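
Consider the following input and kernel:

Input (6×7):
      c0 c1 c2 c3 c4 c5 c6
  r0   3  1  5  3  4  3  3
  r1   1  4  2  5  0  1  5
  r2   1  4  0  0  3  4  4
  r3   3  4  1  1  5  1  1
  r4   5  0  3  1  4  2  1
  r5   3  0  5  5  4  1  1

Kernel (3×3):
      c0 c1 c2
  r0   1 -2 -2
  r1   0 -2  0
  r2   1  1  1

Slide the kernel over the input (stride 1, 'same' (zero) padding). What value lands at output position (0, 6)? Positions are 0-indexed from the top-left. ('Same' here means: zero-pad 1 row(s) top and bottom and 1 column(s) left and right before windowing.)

0

The receptive field on the zero-padded input at this output position is [0 0 0 / 3 3 0 / 1 5 0]. Elementwise product with the kernel and sum: 0·1 + 0·-2 + 0·-2 + 3·-2 + 1·1 + 5·1 + 0·1.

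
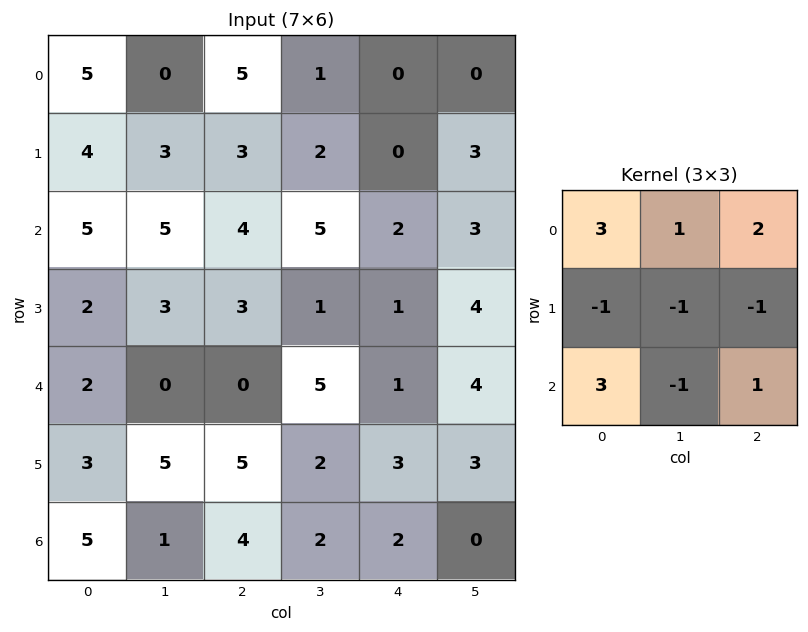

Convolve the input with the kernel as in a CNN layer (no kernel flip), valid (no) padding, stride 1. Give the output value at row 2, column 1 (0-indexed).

27

The receptive field on the input at this output position is [5 4 5 / 3 3 1 / 0 0 5]. Elementwise product with the kernel and sum: 5·3 + 4·1 + 5·2 + 3·-1 + 3·-1 + 1·-1 + 0·3 + 0·-1 + 5·1.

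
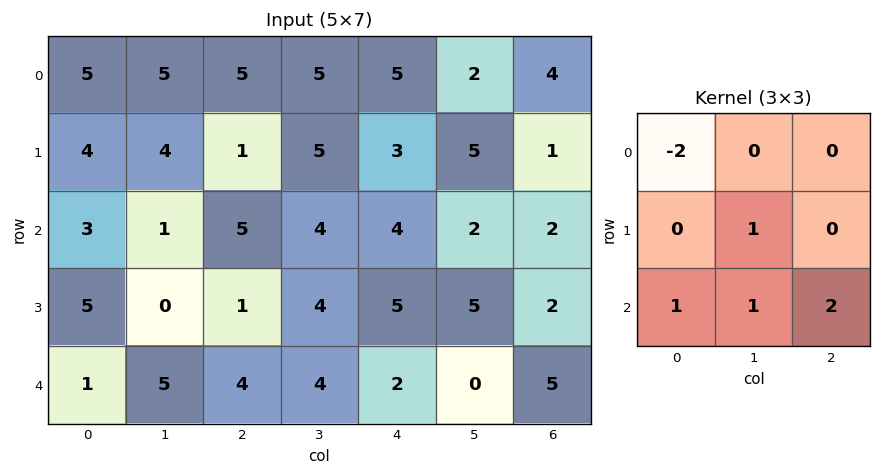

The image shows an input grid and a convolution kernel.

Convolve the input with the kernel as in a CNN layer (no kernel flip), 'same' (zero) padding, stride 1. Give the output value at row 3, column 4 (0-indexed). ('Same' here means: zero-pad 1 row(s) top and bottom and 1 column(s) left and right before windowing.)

3

The receptive field on the zero-padded input at this output position is [4 4 2 / 4 5 5 / 4 2 0]. Elementwise product with the kernel and sum: 4·-2 + 5·1 + 4·1 + 2·1 + 0·2.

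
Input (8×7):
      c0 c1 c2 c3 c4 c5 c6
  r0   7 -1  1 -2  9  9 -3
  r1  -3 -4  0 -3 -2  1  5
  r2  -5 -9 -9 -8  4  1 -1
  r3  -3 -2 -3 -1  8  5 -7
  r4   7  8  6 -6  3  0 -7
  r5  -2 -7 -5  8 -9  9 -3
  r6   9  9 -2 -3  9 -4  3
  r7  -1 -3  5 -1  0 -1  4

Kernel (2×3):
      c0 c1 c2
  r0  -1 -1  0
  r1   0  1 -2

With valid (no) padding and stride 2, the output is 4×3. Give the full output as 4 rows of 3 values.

-10 2 -27
18 0 14
-12 26 12
-31 4 -14

Output[0,0]: The receptive field on the input at this output position is [7 -1 1 / -3 -4 0]. Elementwise product with the kernel and sum: 7·-1 + -1·-1 + -4·1 + 0·-2.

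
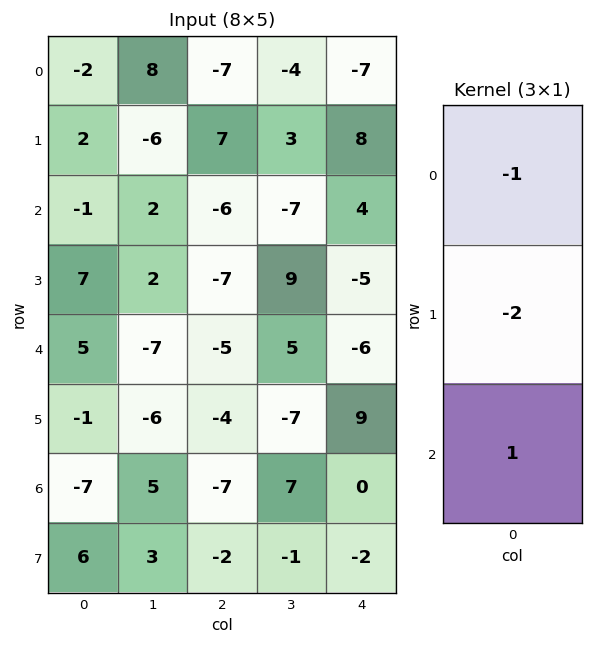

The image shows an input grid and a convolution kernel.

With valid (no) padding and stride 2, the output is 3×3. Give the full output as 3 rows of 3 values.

Output[0,0]: The receptive field on the input at this output position is [-2 / 2 / -1]. Elementwise product with the kernel and sum: -2·-1 + 2·-2 + -1·1.
Output[0,1]: The receptive field on the input at this output position is [-7 / 7 / -6]. Elementwise product with the kernel and sum: -7·-1 + 7·-2 + -6·1.

-3 -13 -5
-8 15 0
-10 6 -12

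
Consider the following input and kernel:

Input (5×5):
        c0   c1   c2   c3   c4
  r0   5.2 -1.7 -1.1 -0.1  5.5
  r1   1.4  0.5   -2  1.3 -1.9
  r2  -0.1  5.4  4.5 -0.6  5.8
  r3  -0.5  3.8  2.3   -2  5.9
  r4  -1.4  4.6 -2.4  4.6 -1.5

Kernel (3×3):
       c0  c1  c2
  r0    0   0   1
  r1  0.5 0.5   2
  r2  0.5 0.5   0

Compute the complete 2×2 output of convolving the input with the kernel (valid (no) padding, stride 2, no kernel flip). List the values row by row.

Output[0,0]: The receptive field on the input at this output position is [5.2 -1.7 -1.1 / 1.4 0.5 -2 / -0.1 5.4 4.5]. Elementwise product with the kernel and sum: -1.1·1 + 1.4·0.5 + 0.5·0.5 + -2·2 + -0.1·0.5 + 5.4·0.5.
Output[0,1]: The receptive field on the input at this output position is [-1.1 -0.1 5.5 / -2 1.3 -1.9 / 4.5 -0.6 5.8]. Elementwise product with the kernel and sum: 5.5·1 + -2·0.5 + 1.3·0.5 + -1.9·2 + 4.5·0.5 + -0.6·0.5.

-1.5 3.3
12.35 18.85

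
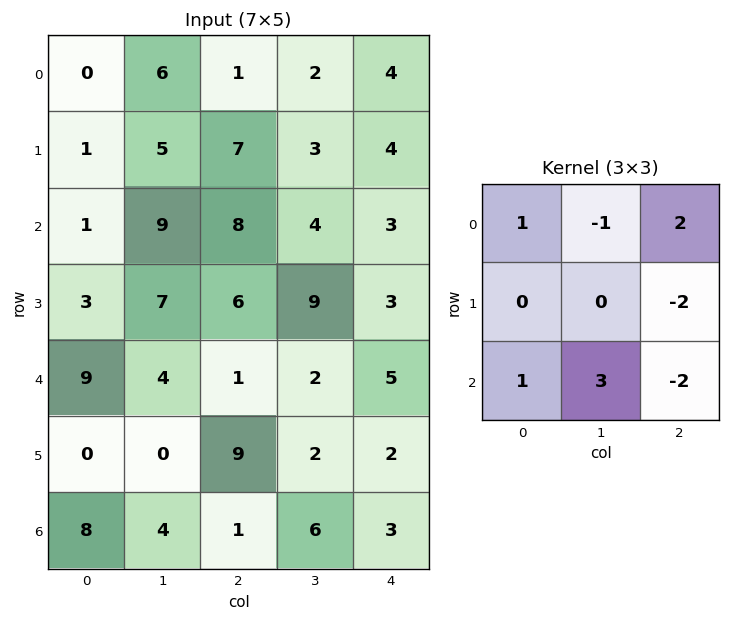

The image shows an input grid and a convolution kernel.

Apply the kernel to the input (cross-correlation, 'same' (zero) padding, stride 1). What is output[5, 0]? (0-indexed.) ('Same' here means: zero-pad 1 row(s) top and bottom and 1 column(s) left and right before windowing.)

15

The receptive field on the zero-padded input at this output position is [0 9 4 / 0 0 0 / 0 8 4]. Elementwise product with the kernel and sum: 0·1 + 9·-1 + 4·2 + 0·-2 + 0·1 + 8·3 + 4·-2.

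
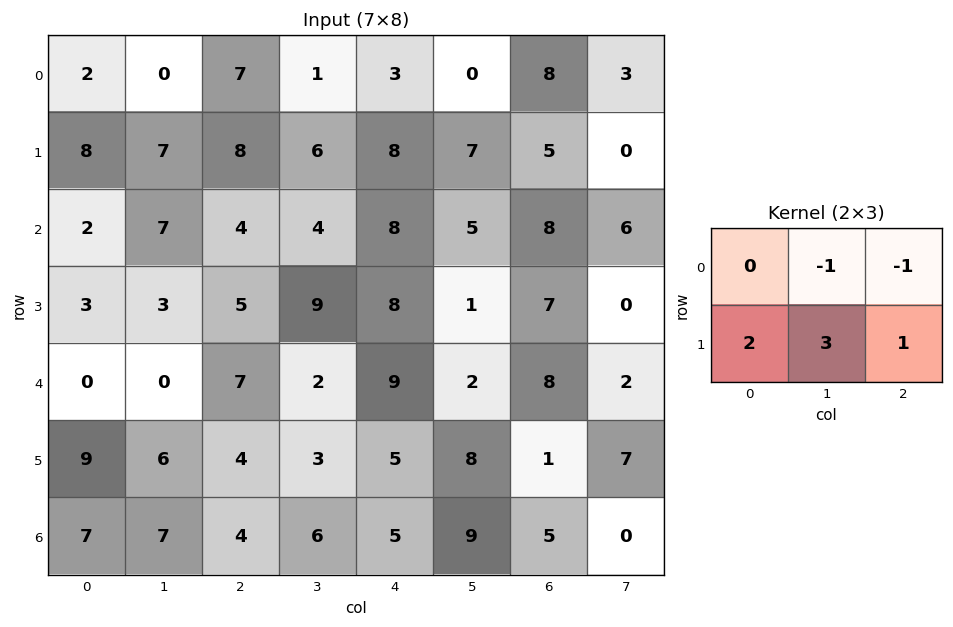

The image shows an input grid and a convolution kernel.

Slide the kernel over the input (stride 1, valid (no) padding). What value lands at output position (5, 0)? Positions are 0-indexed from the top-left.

29

The receptive field on the input at this output position is [9 6 4 / 7 7 4]. Elementwise product with the kernel and sum: 6·-1 + 4·-1 + 7·2 + 7·3 + 4·1.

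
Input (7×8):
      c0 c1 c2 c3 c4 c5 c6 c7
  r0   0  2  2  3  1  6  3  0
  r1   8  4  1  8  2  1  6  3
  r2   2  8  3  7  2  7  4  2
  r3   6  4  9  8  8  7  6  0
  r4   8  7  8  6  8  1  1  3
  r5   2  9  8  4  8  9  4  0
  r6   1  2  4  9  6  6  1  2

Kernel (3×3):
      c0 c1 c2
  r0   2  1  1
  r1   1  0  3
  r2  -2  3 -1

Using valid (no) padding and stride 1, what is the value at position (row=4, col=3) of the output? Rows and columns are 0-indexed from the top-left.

The receptive field on the input at this output position is [6 8 1 / 4 8 9 / 9 6 6]. Elementwise product with the kernel and sum: 6·2 + 8·1 + 1·1 + 4·1 + 9·3 + 9·-2 + 6·3 + 6·-1.

46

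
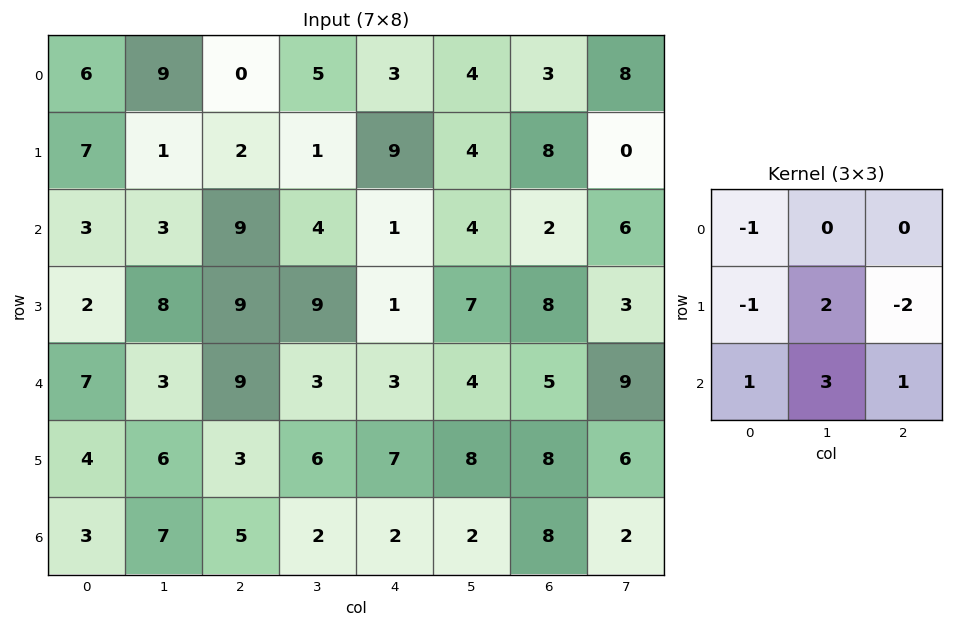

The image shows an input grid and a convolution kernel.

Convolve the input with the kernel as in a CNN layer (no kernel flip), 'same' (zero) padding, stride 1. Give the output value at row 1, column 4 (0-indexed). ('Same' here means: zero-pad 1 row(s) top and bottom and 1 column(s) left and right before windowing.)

The receptive field on the zero-padded input at this output position is [5 3 4 / 1 9 4 / 4 1 4]. Elementwise product with the kernel and sum: 5·-1 + 1·-1 + 9·2 + 4·-2 + 4·1 + 1·3 + 4·1.

15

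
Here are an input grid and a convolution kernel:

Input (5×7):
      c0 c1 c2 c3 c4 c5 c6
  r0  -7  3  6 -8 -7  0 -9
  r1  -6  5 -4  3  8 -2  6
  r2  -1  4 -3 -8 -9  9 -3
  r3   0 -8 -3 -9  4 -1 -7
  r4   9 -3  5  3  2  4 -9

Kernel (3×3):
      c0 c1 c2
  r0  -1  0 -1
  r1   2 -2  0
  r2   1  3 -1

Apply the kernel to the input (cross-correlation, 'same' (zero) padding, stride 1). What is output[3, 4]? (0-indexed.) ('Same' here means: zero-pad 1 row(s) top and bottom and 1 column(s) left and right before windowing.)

The receptive field on the zero-padded input at this output position is [-8 -9 9 / -9 4 -1 / 3 2 4]. Elementwise product with the kernel and sum: -8·-1 + 9·-1 + -9·2 + 4·-2 + 3·1 + 2·3 + 4·-1.

-22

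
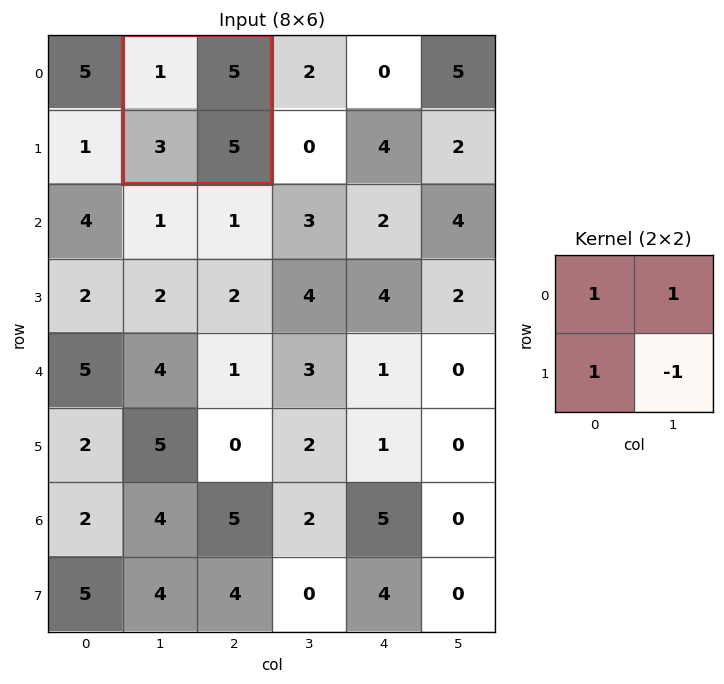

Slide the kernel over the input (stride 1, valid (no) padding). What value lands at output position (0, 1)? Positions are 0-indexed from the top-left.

4

The receptive field on the input at this output position is [1 5 / 3 5]. Elementwise product with the kernel and sum: 1·1 + 5·1 + 3·1 + 5·-1.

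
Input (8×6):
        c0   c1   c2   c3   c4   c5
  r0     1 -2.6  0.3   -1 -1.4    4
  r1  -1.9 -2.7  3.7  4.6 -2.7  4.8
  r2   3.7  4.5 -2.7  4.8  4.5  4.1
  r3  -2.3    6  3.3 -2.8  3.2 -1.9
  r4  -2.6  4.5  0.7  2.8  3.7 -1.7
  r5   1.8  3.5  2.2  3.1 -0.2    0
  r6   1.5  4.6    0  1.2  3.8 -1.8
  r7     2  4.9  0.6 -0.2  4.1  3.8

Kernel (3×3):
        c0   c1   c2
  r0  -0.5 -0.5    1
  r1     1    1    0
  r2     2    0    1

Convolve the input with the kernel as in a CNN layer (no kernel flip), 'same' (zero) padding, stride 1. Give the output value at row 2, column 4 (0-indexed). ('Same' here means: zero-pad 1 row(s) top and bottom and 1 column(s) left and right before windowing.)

5.65

The receptive field on the zero-padded input at this output position is [4.6 -2.7 4.8 / 4.8 4.5 4.1 / -2.8 3.2 -1.9]. Elementwise product with the kernel and sum: 4.6·-0.5 + -2.7·-0.5 + 4.8·1 + 4.8·1 + 4.5·1 + -2.8·2 + -1.9·1.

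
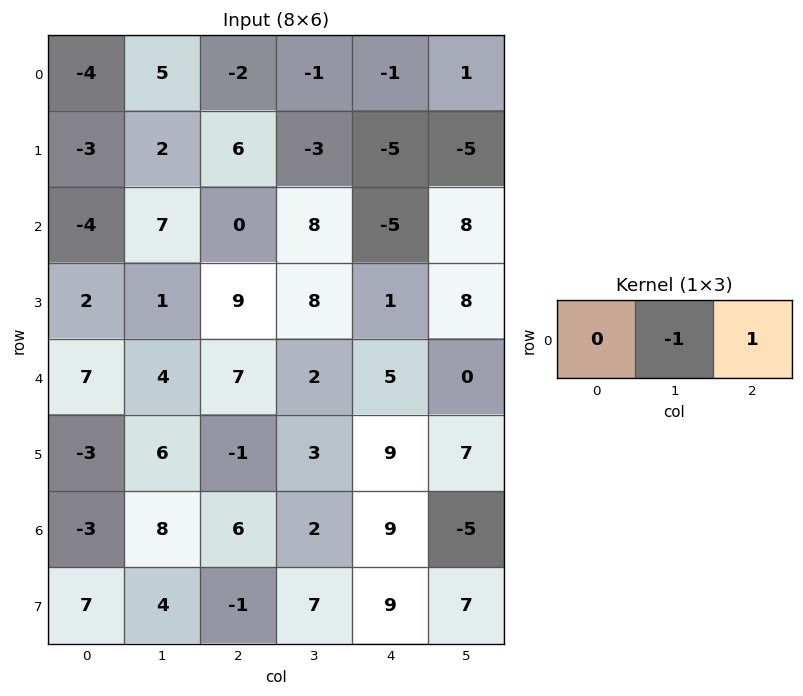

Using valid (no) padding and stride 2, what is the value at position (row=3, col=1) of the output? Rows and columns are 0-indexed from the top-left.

7

The receptive field on the input at this output position is [6 2 9]. Elementwise product with the kernel and sum: 2·-1 + 9·1.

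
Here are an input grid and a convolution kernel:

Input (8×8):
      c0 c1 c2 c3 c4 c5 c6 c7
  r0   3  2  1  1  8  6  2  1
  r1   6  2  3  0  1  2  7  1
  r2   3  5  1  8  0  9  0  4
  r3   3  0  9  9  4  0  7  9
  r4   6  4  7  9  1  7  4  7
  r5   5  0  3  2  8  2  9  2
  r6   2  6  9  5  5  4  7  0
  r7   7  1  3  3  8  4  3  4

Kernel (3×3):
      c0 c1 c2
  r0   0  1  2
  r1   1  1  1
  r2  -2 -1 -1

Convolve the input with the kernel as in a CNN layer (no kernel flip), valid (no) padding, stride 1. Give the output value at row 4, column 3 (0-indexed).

The receptive field on the input at this output position is [9 1 7 / 2 8 2 / 5 5 4]. Elementwise product with the kernel and sum: 1·1 + 7·2 + 2·1 + 8·1 + 2·1 + 5·-2 + 5·-1 + 4·-1.

8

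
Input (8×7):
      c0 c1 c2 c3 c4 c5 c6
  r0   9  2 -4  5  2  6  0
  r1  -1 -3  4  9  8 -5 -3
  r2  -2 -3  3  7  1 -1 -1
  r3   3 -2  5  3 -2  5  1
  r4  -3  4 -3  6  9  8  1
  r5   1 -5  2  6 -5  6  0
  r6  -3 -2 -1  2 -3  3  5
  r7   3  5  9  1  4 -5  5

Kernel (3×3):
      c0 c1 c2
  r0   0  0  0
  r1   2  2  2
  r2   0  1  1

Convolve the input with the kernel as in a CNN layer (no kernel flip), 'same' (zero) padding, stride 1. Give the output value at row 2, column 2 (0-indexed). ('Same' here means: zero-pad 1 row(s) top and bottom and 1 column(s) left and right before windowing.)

The receptive field on the zero-padded input at this output position is [-3 4 9 / -3 3 7 / -2 5 3]. Elementwise product with the kernel and sum: -3·2 + 3·2 + 7·2 + 5·1 + 3·1.

22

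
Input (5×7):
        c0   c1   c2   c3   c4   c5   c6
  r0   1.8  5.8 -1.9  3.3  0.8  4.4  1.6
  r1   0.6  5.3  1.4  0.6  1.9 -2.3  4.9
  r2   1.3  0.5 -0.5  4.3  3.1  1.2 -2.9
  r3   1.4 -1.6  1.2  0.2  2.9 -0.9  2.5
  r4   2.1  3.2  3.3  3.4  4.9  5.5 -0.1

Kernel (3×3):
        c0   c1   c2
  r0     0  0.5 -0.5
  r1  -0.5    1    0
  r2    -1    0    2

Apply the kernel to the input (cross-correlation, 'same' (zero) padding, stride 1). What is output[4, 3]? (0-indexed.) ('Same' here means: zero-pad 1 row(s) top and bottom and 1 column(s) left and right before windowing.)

The receptive field on the zero-padded input at this output position is [1.2 0.2 2.9 / 3.3 3.4 4.9 / 0 0 0]. Elementwise product with the kernel and sum: 0.2·0.5 + 2.9·-0.5 + 3.3·-0.5 + 3.4·1 + 0·-1 + 0·2.

0.4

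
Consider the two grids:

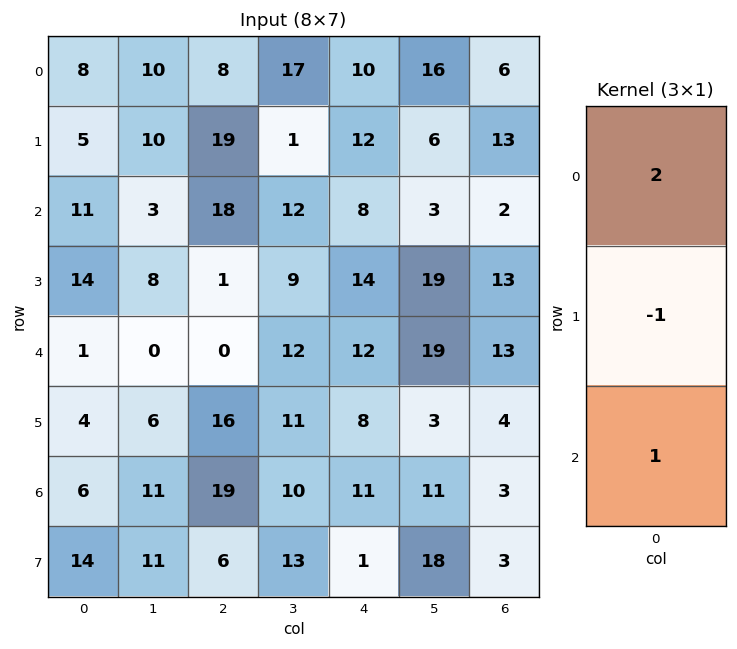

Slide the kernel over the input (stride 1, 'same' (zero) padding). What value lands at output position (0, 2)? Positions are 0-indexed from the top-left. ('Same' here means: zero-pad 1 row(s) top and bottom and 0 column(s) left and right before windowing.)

The receptive field on the zero-padded input at this output position is [0 / 8 / 19]. Elementwise product with the kernel and sum: 0·2 + 8·-1 + 19·1.

11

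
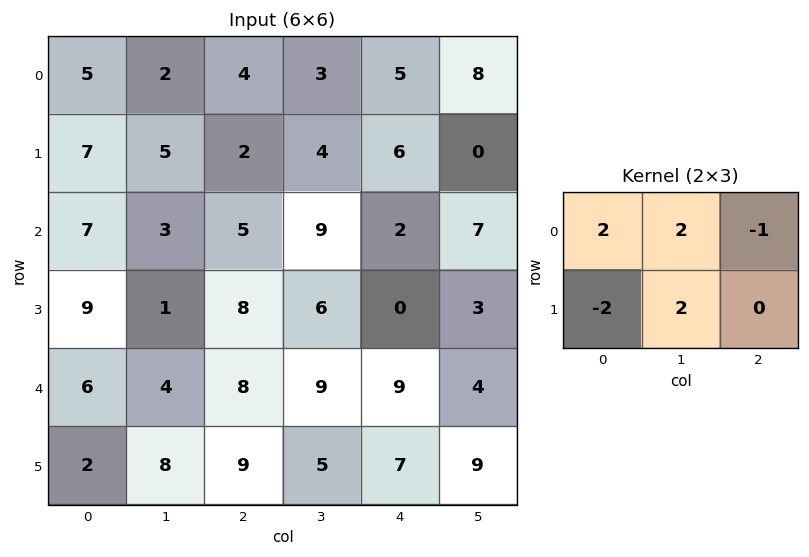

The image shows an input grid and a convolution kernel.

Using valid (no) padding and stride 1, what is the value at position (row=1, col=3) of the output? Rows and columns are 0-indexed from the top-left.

The receptive field on the input at this output position is [4 6 0 / 9 2 7]. Elementwise product with the kernel and sum: 4·2 + 6·2 + 0·-1 + 9·-2 + 2·2.

6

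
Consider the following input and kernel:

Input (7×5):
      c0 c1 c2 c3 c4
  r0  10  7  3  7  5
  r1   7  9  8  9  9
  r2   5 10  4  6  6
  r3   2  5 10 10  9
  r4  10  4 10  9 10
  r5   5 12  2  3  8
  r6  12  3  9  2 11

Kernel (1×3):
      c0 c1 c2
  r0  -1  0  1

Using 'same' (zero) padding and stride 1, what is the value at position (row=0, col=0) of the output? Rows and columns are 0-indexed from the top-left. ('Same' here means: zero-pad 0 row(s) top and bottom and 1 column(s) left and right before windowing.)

The receptive field on the zero-padded input at this output position is [0 10 7]. Elementwise product with the kernel and sum: 0·-1 + 7·1.

7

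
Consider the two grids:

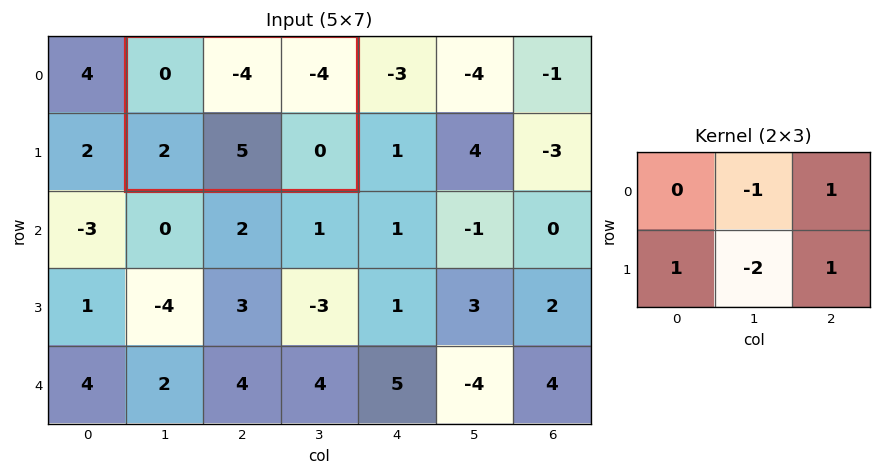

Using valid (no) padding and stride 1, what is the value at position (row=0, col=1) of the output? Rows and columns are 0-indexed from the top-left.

The receptive field on the input at this output position is [0 -4 -4 / 2 5 0]. Elementwise product with the kernel and sum: -4·-1 + -4·1 + 2·1 + 5·-2 + 0·1.

-8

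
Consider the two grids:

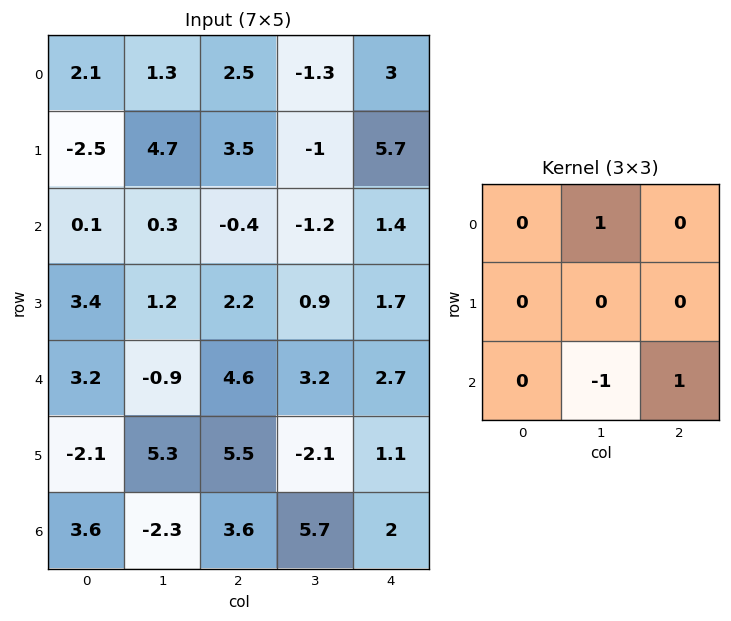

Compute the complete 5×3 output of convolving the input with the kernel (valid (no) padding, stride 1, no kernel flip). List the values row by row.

Output[0,0]: The receptive field on the input at this output position is [2.1 1.3 2.5 / -2.5 4.7 3.5 / 0.1 0.3 -0.4]. Elementwise product with the kernel and sum: 1.3·1 + 0.3·-1 + -0.4·1.
Output[0,1]: The receptive field on the input at this output position is [1.3 2.5 -1.3 / 4.7 3.5 -1 / 0.3 -0.4 -1.2]. Elementwise product with the kernel and sum: 2.5·1 + -0.4·-1 + -1.2·1.

0.6 1.7 1.3
5.7 2.2 -0.2
5.8 -1.8 -1.7
1.4 -5.4 4.1
5 6.7 -0.5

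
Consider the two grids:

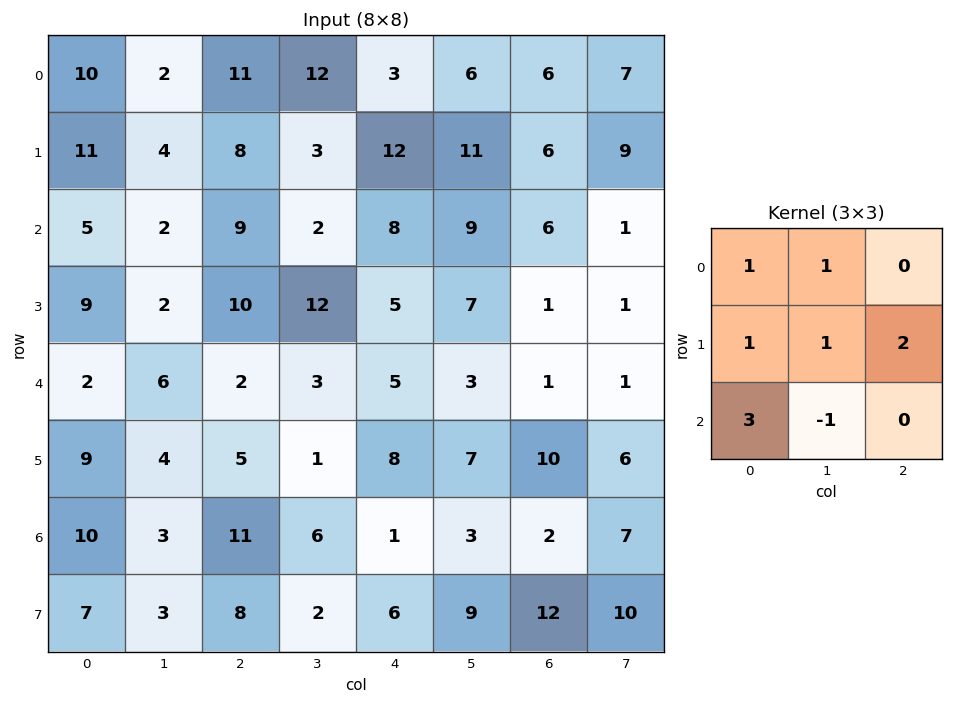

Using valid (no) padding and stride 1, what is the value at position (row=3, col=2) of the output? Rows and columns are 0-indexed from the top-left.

The receptive field on the input at this output position is [10 12 5 / 2 3 5 / 5 1 8]. Elementwise product with the kernel and sum: 10·1 + 12·1 + 2·1 + 3·1 + 5·2 + 5·3 + 1·-1.

51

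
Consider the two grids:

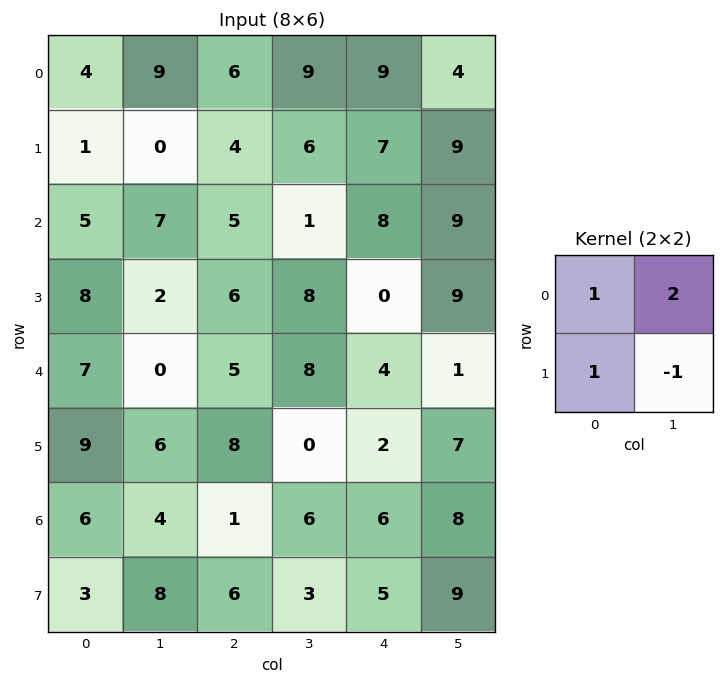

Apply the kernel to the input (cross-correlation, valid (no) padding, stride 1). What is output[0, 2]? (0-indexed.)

The receptive field on the input at this output position is [6 9 / 4 6]. Elementwise product with the kernel and sum: 6·1 + 9·2 + 4·1 + 6·-1.

22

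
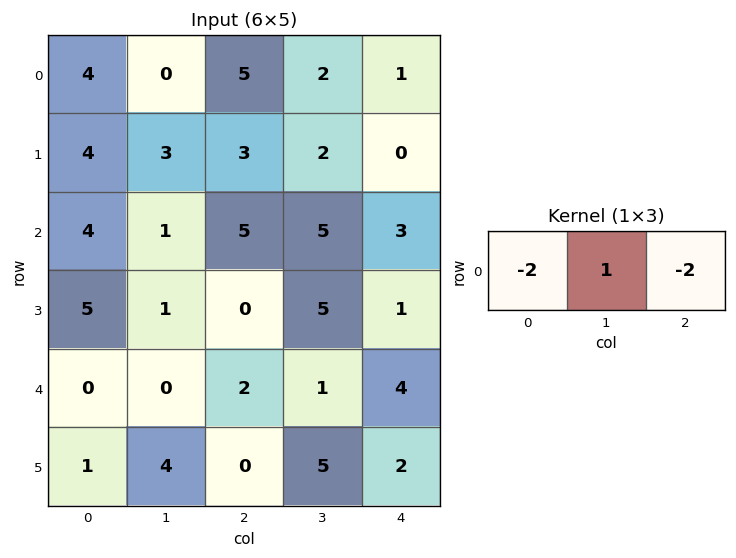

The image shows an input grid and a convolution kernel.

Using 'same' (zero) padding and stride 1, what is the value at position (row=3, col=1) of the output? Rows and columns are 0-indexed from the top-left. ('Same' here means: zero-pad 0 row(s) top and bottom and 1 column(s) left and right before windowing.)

-9

The receptive field on the zero-padded input at this output position is [5 1 0]. Elementwise product with the kernel and sum: 5·-2 + 1·1 + 0·-2.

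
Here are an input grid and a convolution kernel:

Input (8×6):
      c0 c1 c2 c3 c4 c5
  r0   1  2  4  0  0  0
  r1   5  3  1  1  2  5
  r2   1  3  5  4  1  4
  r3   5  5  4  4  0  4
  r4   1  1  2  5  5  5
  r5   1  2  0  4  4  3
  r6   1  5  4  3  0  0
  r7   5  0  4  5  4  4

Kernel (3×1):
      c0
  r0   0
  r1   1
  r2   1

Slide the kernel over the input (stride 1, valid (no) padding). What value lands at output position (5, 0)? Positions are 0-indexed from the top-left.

6

The receptive field on the input at this output position is [1 / 1 / 5]. Elementwise product with the kernel and sum: 1·1 + 5·1.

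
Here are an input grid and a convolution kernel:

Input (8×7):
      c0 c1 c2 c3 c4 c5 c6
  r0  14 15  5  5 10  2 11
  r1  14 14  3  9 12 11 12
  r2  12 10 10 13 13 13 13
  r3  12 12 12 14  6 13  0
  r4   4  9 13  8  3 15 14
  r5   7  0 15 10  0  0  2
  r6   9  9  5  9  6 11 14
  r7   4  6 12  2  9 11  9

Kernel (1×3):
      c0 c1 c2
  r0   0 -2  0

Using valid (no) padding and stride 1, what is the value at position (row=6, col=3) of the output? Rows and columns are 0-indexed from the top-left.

The receptive field on the input at this output position is [9 6 11]. Elementwise product with the kernel and sum: 6·-2.

-12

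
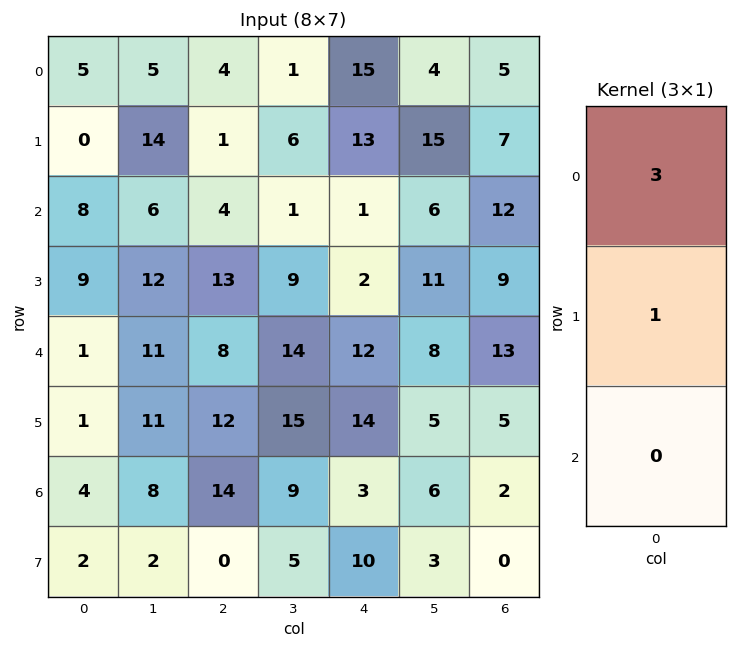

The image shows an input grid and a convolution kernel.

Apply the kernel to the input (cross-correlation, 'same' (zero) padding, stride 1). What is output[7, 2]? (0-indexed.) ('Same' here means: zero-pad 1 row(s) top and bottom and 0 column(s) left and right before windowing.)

42

The receptive field on the zero-padded input at this output position is [14 / 0 / 0]. Elementwise product with the kernel and sum: 14·3 + 0·1.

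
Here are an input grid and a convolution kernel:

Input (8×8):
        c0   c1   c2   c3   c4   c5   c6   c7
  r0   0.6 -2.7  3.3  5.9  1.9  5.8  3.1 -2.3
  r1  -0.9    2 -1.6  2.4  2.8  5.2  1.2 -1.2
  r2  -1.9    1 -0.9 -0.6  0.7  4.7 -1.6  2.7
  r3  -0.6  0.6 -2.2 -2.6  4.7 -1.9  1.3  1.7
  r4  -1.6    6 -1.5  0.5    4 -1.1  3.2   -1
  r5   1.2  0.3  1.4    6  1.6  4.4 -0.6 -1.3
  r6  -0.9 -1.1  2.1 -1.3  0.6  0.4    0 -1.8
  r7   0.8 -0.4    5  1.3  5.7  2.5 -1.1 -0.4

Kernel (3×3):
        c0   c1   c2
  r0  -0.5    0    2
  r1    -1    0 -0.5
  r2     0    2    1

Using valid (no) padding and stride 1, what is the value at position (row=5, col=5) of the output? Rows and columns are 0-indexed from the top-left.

The receptive field on the input at this output position is [4.4 -0.6 -1.3 / 0.4 0 -1.8 / 2.5 -1.1 -0.4]. Elementwise product with the kernel and sum: 4.4·-0.5 + -1.3·2 + 0.4·-1 + -1.8·-0.5 + -1.1·2 + -0.4·1.

-6.9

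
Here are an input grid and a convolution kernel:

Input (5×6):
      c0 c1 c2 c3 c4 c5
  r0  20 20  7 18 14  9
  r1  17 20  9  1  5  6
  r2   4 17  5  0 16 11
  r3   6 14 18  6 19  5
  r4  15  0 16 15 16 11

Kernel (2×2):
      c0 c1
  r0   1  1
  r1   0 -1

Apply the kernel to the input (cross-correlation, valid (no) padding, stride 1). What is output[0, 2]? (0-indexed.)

The receptive field on the input at this output position is [7 18 / 9 1]. Elementwise product with the kernel and sum: 7·1 + 18·1 + 1·-1.

24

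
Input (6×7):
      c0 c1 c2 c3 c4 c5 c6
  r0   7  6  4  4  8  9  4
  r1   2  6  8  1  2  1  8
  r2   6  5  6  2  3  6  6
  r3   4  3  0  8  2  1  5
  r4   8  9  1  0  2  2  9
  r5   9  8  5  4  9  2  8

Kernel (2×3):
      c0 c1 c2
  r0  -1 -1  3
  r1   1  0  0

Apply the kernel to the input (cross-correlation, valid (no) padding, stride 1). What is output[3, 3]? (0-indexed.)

The receptive field on the input at this output position is [8 2 1 / 0 2 2]. Elementwise product with the kernel and sum: 8·-1 + 2·-1 + 1·3 + 0·1.

-7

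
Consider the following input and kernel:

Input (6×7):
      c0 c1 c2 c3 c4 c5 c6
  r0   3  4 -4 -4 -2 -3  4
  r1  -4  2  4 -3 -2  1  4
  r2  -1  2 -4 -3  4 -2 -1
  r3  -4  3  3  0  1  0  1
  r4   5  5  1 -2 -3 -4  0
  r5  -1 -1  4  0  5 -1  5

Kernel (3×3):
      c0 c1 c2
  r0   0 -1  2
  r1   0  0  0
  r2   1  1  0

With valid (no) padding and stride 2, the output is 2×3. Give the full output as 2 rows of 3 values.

Output[0,0]: The receptive field on the input at this output position is [3 4 -4 / -4 2 4 / -1 2 -4]. Elementwise product with the kernel and sum: 4·-1 + -4·2 + -1·1 + 2·1.
Output[0,1]: The receptive field on the input at this output position is [-4 -4 -2 / 4 -3 -2 / -4 -3 4]. Elementwise product with the kernel and sum: -4·-1 + -2·2 + -4·1 + -3·1.

-11 -7 13
0 10 -7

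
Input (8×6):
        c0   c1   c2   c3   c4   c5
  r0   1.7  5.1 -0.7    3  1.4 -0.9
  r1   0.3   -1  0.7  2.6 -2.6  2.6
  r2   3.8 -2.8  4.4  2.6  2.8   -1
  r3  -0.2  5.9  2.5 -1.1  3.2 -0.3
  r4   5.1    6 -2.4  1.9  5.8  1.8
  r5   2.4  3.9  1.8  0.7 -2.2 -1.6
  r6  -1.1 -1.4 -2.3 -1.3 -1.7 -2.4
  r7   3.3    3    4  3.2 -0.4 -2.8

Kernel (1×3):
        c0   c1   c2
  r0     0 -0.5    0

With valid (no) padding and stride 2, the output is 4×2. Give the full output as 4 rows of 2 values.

Output[0,0]: The receptive field on the input at this output position is [1.7 5.1 -0.7]. Elementwise product with the kernel and sum: 5.1·-0.5.
Output[0,1]: The receptive field on the input at this output position is [-0.7 3 1.4]. Elementwise product with the kernel and sum: 3·-0.5.

-2.55 -1.5
1.4 -1.3
-3 -0.95
0.7 0.65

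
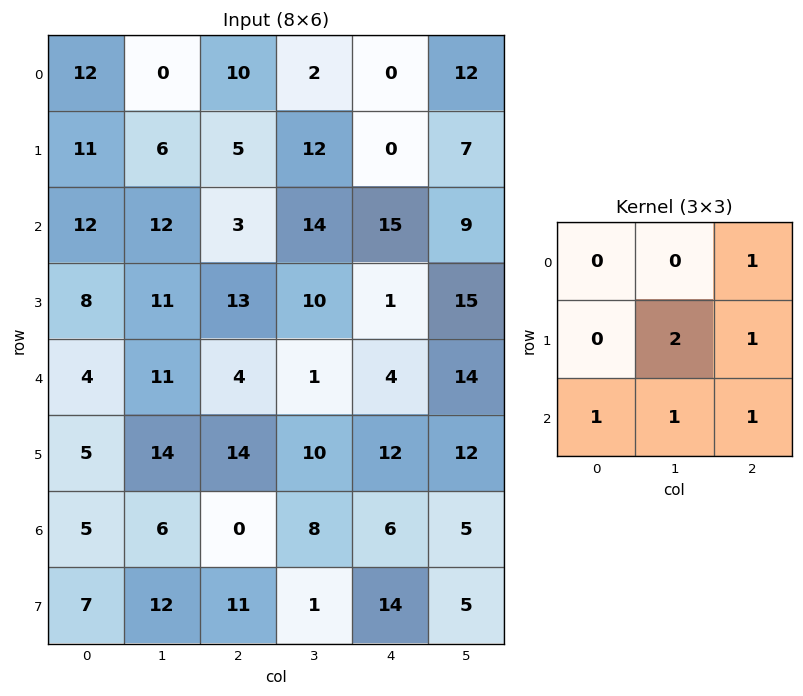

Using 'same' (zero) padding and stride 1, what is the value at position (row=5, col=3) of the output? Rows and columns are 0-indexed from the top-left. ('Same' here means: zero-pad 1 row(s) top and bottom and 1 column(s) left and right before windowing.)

The receptive field on the zero-padded input at this output position is [4 1 4 / 14 10 12 / 0 8 6]. Elementwise product with the kernel and sum: 4·1 + 10·2 + 12·1 + 0·1 + 8·1 + 6·1.

50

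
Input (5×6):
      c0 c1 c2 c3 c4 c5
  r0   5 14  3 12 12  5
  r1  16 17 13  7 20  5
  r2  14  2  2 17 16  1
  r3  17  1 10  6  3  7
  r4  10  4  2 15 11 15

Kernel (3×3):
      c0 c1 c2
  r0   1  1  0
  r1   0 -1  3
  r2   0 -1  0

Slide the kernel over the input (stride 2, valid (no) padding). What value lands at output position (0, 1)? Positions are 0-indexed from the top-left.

The receptive field on the input at this output position is [3 12 12 / 13 7 20 / 2 17 16]. Elementwise product with the kernel and sum: 3·1 + 12·1 + 7·-1 + 20·3 + 17·-1.

51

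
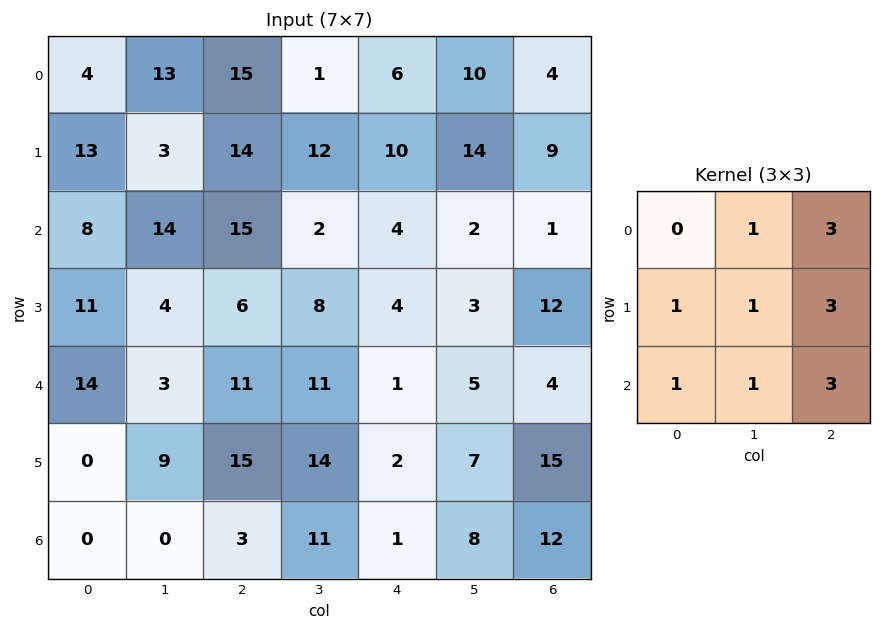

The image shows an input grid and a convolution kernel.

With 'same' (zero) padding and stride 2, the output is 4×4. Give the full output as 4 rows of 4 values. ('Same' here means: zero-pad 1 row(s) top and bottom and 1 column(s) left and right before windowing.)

Output[0,0]: The receptive field on the zero-padded input at this output position is [0 0 0 / 0 4 13 / 0 13 3]. Elementwise product with the kernel and sum: 0·1 + 0·3 + 0·1 + 4·1 + 13·3 + 0·1 + 13·1 + 3·3.

65 84 101 37
95 119 85 27
73 143 77 43
27 93 59 35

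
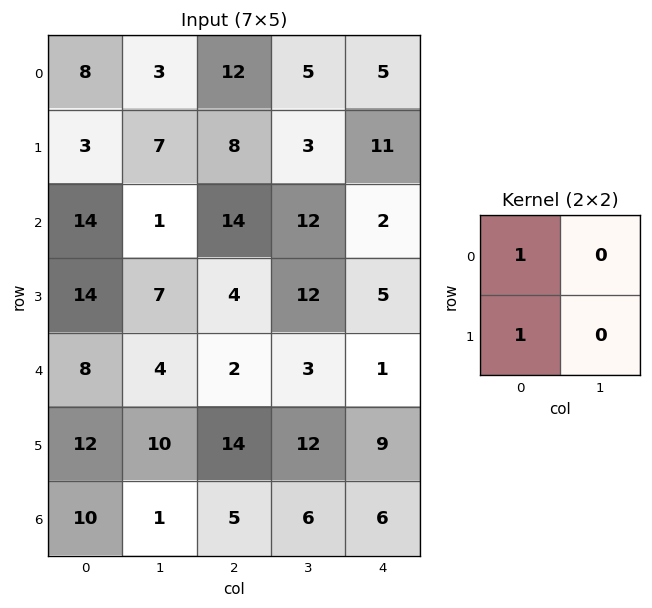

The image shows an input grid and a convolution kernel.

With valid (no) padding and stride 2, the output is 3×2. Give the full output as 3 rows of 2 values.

Output[0,0]: The receptive field on the input at this output position is [8 3 / 3 7]. Elementwise product with the kernel and sum: 8·1 + 3·1.
Output[0,1]: The receptive field on the input at this output position is [12 5 / 8 3]. Elementwise product with the kernel and sum: 12·1 + 8·1.

11 20
28 18
20 16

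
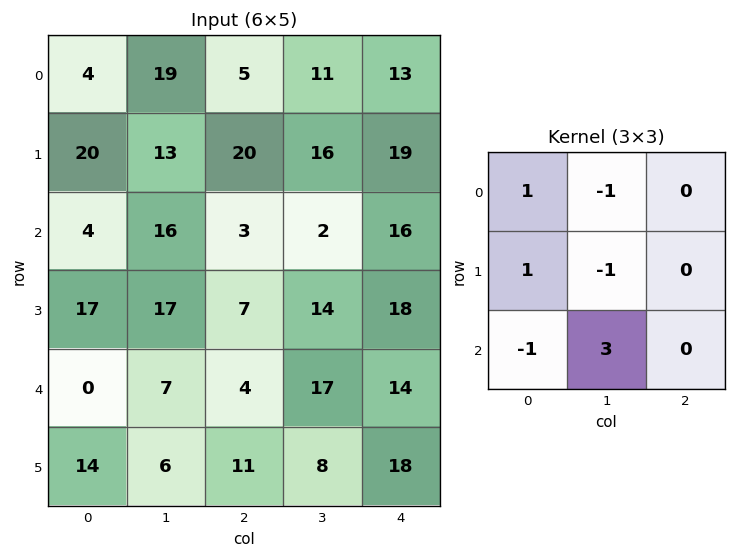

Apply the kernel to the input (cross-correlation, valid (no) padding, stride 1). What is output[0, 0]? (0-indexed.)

36

The receptive field on the input at this output position is [4 19 5 / 20 13 20 / 4 16 3]. Elementwise product with the kernel and sum: 4·1 + 19·-1 + 20·1 + 13·-1 + 4·-1 + 16·3.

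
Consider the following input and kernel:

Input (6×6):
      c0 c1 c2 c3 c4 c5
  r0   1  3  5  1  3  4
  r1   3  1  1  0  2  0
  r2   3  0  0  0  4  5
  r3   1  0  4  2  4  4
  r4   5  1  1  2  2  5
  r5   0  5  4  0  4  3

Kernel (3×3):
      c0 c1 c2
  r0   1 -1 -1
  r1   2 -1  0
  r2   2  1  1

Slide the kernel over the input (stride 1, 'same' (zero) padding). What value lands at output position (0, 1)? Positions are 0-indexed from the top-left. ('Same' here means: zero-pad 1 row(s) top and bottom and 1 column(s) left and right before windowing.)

7

The receptive field on the zero-padded input at this output position is [0 0 0 / 1 3 5 / 3 1 1]. Elementwise product with the kernel and sum: 0·1 + 0·-1 + 0·-1 + 1·2 + 3·-1 + 3·2 + 1·1 + 1·1.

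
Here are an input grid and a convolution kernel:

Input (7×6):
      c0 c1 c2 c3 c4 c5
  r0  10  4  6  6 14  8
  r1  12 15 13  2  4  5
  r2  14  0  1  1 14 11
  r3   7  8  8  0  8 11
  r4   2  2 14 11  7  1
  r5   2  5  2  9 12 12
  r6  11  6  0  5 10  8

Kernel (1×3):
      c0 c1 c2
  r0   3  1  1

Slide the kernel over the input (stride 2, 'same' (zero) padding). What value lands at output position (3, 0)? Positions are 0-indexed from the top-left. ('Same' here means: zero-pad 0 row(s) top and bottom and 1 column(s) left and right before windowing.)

17

The receptive field on the zero-padded input at this output position is [0 11 6]. Elementwise product with the kernel and sum: 0·3 + 11·1 + 6·1.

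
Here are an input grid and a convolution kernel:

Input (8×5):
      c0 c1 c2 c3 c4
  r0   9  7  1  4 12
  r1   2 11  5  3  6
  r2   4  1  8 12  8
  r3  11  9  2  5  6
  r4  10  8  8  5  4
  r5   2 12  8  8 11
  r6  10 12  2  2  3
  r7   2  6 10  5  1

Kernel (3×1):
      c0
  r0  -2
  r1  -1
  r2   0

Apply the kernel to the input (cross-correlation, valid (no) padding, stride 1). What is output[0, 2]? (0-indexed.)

The receptive field on the input at this output position is [1 / 5 / 8]. Elementwise product with the kernel and sum: 1·-2 + 5·-1.

-7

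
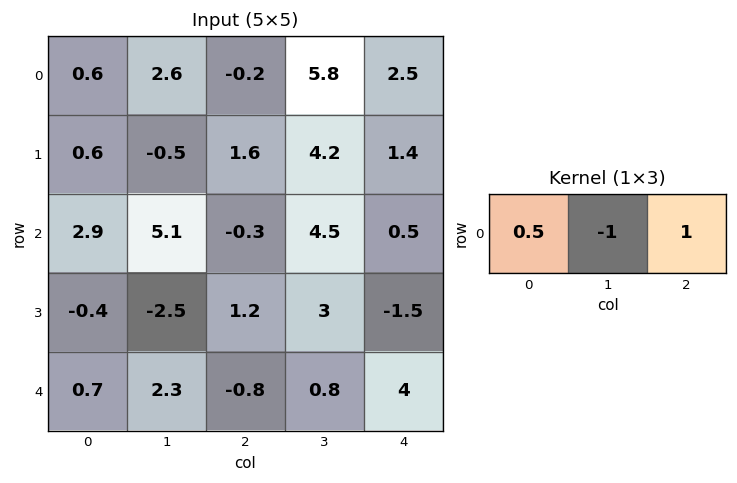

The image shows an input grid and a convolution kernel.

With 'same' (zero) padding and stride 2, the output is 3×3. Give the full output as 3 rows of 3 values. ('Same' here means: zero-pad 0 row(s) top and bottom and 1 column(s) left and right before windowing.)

2 7.3 0.4
2.2 7.35 1.75
1.6 2.75 -3.6

Output[0,0]: The receptive field on the zero-padded input at this output position is [0 0.6 2.6]. Elementwise product with the kernel and sum: 0·0.5 + 0.6·-1 + 2.6·1.
Output[0,1]: The receptive field on the zero-padded input at this output position is [2.6 -0.2 5.8]. Elementwise product with the kernel and sum: 2.6·0.5 + -0.2·-1 + 5.8·1.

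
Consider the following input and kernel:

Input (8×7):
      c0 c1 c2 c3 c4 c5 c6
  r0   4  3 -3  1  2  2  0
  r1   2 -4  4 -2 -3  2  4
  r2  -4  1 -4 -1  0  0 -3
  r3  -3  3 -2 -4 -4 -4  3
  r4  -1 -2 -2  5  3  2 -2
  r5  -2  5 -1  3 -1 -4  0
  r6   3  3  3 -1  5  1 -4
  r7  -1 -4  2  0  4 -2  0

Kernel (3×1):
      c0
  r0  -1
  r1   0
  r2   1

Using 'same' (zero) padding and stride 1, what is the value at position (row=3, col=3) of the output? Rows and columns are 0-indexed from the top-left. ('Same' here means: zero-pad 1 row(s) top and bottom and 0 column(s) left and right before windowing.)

6

The receptive field on the zero-padded input at this output position is [-1 / -4 / 5]. Elementwise product with the kernel and sum: -1·-1 + 5·1.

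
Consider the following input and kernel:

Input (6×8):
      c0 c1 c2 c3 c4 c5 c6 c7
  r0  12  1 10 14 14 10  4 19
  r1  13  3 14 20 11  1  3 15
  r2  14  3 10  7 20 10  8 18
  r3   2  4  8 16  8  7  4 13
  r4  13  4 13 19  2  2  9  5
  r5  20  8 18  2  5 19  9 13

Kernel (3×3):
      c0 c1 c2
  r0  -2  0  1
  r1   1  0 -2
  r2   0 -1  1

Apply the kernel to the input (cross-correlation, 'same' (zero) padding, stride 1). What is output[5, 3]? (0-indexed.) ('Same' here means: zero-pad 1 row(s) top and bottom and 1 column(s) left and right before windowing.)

The receptive field on the zero-padded input at this output position is [13 19 2 / 18 2 5 / 0 0 0]. Elementwise product with the kernel and sum: 13·-2 + 2·1 + 18·1 + 5·-2 + 0·-1 + 0·1.

-16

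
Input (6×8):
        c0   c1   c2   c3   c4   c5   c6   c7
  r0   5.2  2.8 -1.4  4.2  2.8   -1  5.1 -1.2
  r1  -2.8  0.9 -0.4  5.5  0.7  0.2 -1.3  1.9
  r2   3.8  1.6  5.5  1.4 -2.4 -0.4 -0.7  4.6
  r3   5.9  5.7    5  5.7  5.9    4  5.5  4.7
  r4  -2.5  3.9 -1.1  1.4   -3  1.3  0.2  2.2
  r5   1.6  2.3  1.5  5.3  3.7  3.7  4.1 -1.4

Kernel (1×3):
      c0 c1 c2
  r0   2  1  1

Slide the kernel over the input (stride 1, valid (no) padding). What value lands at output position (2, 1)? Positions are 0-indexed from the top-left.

The receptive field on the input at this output position is [1.6 5.5 1.4]. Elementwise product with the kernel and sum: 1.6·2 + 5.5·1 + 1.4·1.

10.1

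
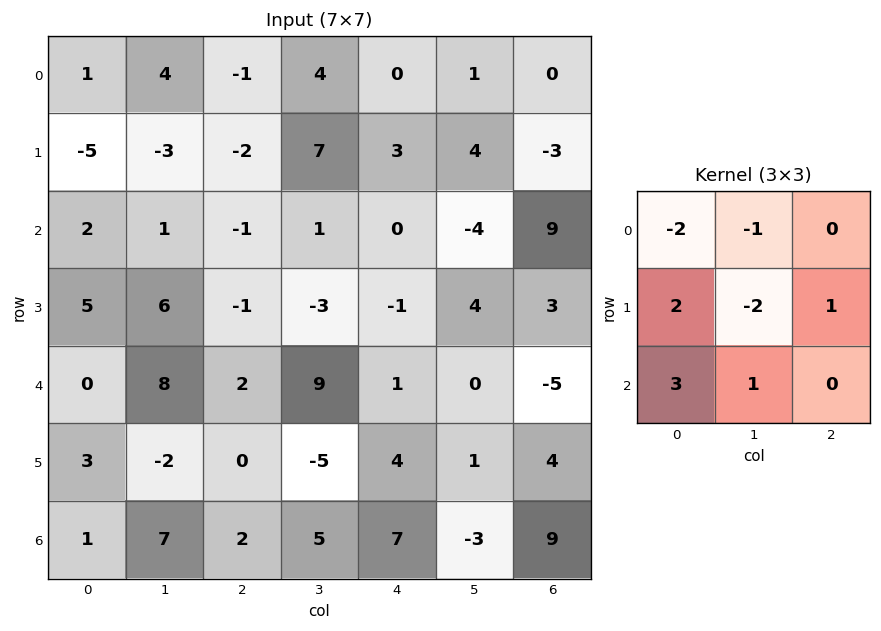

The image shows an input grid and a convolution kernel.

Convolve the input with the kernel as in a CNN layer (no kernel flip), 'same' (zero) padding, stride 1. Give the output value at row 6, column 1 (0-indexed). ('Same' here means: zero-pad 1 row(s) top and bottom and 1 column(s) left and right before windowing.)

The receptive field on the zero-padded input at this output position is [3 -2 0 / 1 7 2 / 0 0 0]. Elementwise product with the kernel and sum: 3·-2 + -2·-1 + 1·2 + 7·-2 + 2·1 + 0·3 + 0·1.

-14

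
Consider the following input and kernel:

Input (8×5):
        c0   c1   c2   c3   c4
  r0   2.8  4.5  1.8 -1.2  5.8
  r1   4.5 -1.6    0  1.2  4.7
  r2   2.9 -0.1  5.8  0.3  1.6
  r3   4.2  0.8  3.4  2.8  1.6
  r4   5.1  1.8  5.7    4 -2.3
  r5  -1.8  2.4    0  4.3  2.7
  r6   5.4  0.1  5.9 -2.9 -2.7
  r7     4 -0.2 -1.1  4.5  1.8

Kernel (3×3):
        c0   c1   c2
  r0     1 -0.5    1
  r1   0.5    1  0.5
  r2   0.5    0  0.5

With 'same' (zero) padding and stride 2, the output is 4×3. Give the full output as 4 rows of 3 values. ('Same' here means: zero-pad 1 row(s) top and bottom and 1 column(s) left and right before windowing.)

4.25 3.25 5.8
-0.6 7.3 2
5.9 13.85 3.85
8.65 13.35 1.05

Output[0,0]: The receptive field on the zero-padded input at this output position is [0 0 0 / 0 2.8 4.5 / 0 4.5 -1.6]. Elementwise product with the kernel and sum: 0·1 + 0·-0.5 + 0·1 + 0·0.5 + 2.8·1 + 4.5·0.5 + 0·0.5 + -1.6·0.5.
Output[0,1]: The receptive field on the zero-padded input at this output position is [0 0 0 / 4.5 1.8 -1.2 / -1.6 0 1.2]. Elementwise product with the kernel and sum: 0·1 + 0·-0.5 + 0·1 + 4.5·0.5 + 1.8·1 + -1.2·0.5 + -1.6·0.5 + 1.2·0.5.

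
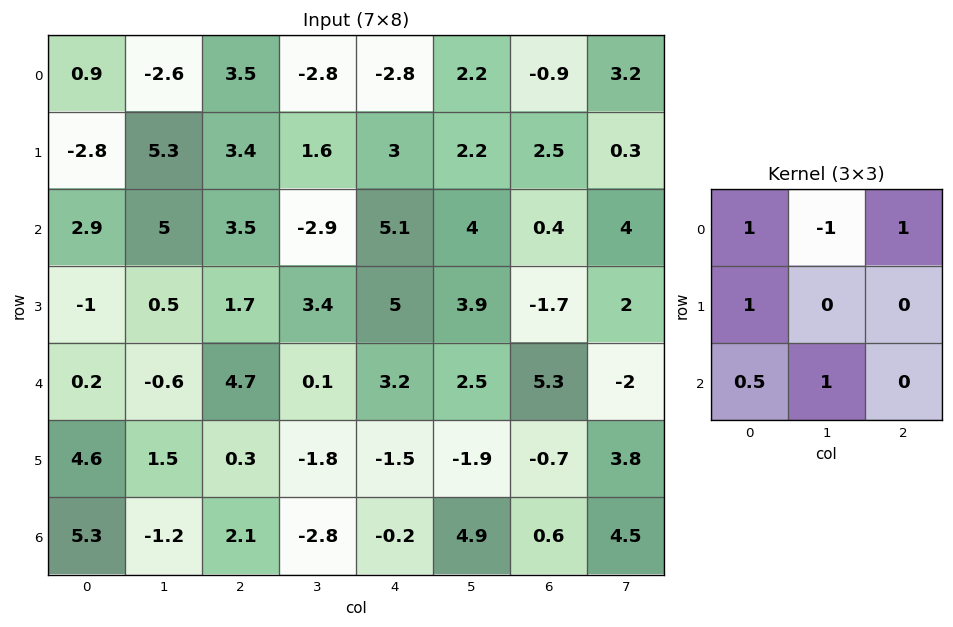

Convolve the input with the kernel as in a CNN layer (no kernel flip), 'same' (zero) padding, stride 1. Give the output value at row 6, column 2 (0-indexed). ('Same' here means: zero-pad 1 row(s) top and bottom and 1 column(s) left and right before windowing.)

-1.8

The receptive field on the zero-padded input at this output position is [1.5 0.3 -1.8 / -1.2 2.1 -2.8 / 0 0 0]. Elementwise product with the kernel and sum: 1.5·1 + 0.3·-1 + -1.8·1 + -1.2·1 + 0·0.5 + 0·1.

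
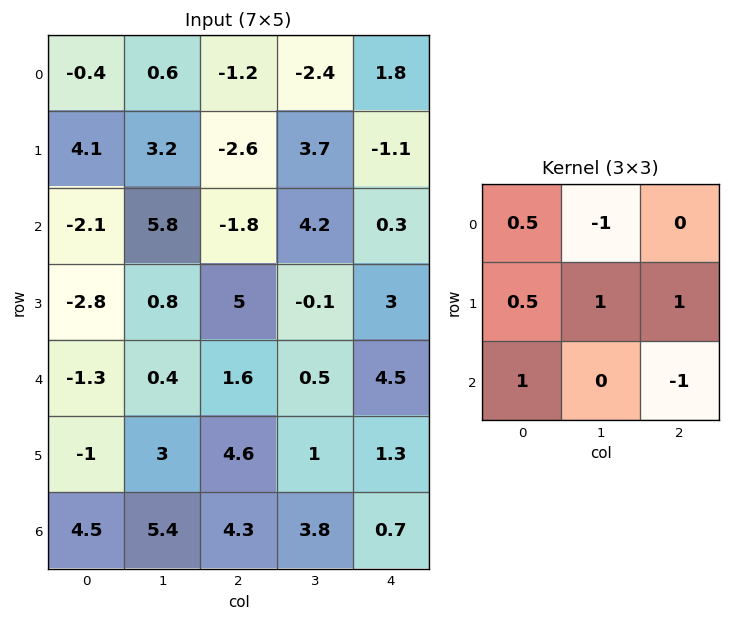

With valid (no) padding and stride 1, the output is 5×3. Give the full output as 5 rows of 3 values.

Output[0,0]: The receptive field on the input at this output position is [-0.4 0.6 -1.2 / 4.1 3.2 -2.6 / -2.1 5.8 -1.8]. Elementwise product with the kernel and sum: -0.4·0.5 + 0.6·-1 + 4.1·0.5 + 3.2·1 + -2.6·1 + -2.1·1 + -1.8·-1.

1.55 5.8 1
-6 10.4 0.6
-5.35 9.9 -2.6
-6.45 -0.3 11.7
6.25 7.3 8.5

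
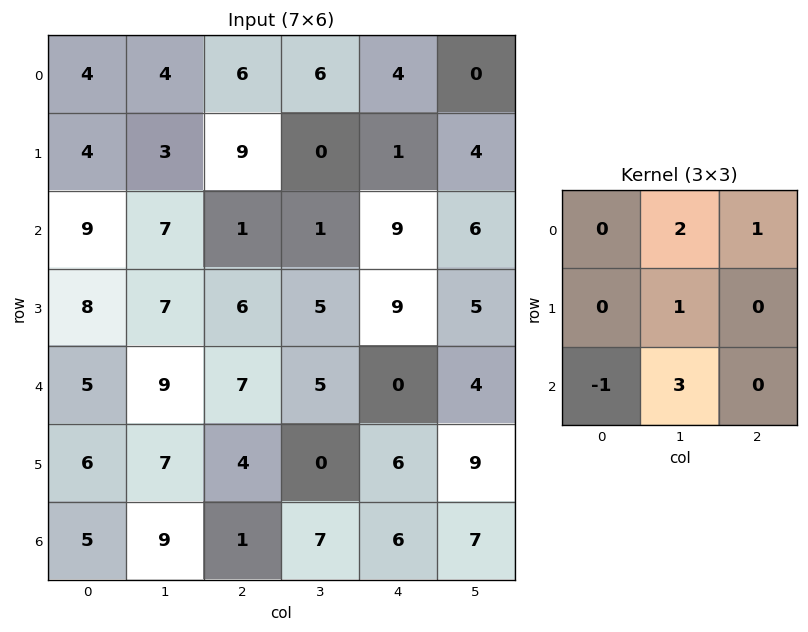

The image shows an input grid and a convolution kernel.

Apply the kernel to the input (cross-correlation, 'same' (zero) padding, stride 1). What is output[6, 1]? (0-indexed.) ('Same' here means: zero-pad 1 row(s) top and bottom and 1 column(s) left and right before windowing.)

27

The receptive field on the zero-padded input at this output position is [6 7 4 / 5 9 1 / 0 0 0]. Elementwise product with the kernel and sum: 7·2 + 4·1 + 9·1 + 0·-1 + 0·3.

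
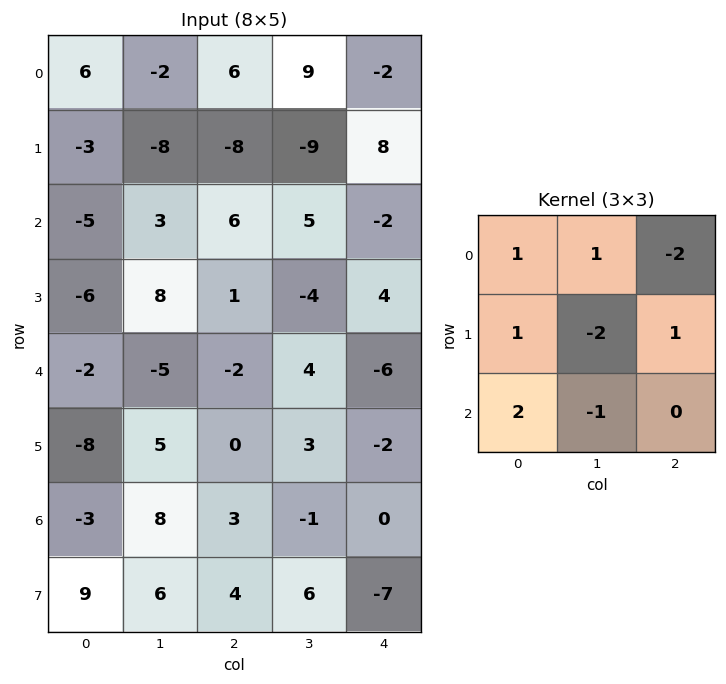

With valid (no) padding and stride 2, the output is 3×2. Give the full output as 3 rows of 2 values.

-16 44
-34 20
-35 13

Output[0,0]: The receptive field on the input at this output position is [6 -2 6 / -3 -8 -8 / -5 3 6]. Elementwise product with the kernel and sum: 6·1 + -2·1 + 6·-2 + -3·1 + -8·-2 + -8·1 + -5·2 + 3·-1.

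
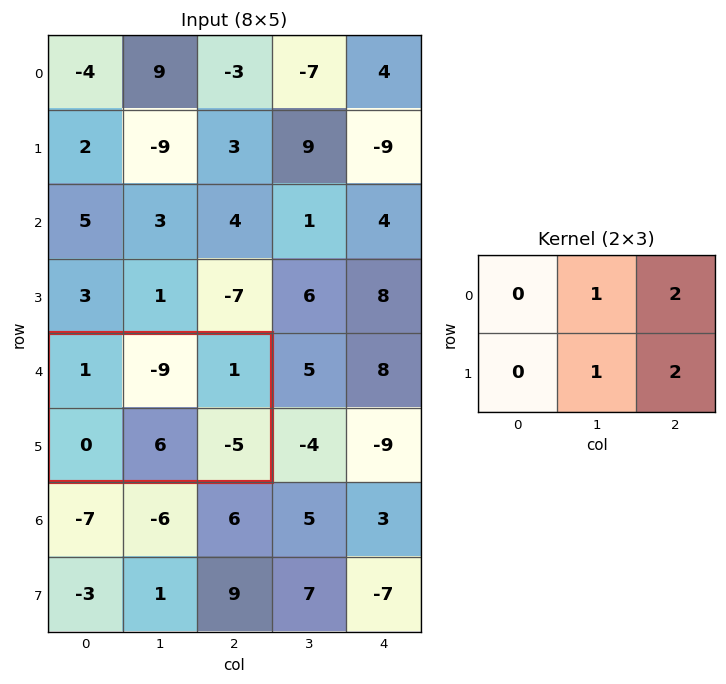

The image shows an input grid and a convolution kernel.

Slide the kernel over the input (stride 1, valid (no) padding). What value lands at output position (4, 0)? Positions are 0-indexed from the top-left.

-11

The receptive field on the input at this output position is [1 -9 1 / 0 6 -5]. Elementwise product with the kernel and sum: -9·1 + 1·2 + 6·1 + -5·2.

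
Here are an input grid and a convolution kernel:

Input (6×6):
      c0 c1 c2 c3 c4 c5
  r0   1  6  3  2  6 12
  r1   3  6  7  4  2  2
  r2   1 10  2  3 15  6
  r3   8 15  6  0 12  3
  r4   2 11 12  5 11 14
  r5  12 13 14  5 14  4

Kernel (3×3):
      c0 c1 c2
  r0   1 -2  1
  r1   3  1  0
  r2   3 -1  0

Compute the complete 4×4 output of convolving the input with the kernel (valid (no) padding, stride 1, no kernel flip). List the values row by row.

Output[0,0]: The receptive field on the input at this output position is [1 6 3 / 3 6 7 / 1 10 2]. Elementwise product with the kernel and sum: 1·1 + 6·-2 + 3·1 + 3·3 + 6·1 + 1·3 + 10·-1.
Output[0,1]: The receptive field on the input at this output position is [6 3 2 / 6 7 4 / 10 2 3]. Elementwise product with the kernel and sum: 6·1 + 3·-2 + 2·1 + 6·3 + 7·1 + 10·3 + 2·-1.

0 55 33 10
20 67 28 14
17 81 60 -5
24 73 96 6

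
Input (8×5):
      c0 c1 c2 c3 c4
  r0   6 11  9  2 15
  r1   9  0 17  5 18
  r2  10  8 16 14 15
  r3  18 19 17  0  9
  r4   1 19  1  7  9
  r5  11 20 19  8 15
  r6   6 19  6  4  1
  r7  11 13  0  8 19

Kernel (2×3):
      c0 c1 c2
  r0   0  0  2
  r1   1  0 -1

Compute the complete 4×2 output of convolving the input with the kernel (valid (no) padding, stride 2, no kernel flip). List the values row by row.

10 29
33 38
-6 22
23 -17

Output[0,0]: The receptive field on the input at this output position is [6 11 9 / 9 0 17]. Elementwise product with the kernel and sum: 9·2 + 9·1 + 17·-1.
Output[0,1]: The receptive field on the input at this output position is [9 2 15 / 17 5 18]. Elementwise product with the kernel and sum: 15·2 + 17·1 + 18·-1.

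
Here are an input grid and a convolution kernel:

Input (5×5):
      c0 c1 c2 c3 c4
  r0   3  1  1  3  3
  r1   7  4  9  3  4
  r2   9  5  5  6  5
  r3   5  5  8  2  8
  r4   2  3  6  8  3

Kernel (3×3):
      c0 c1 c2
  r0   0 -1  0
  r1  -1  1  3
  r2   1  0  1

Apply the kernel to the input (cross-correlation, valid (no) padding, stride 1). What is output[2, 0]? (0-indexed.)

27

The receptive field on the input at this output position is [9 5 5 / 5 5 8 / 2 3 6]. Elementwise product with the kernel and sum: 5·-1 + 5·-1 + 5·1 + 8·3 + 2·1 + 6·1.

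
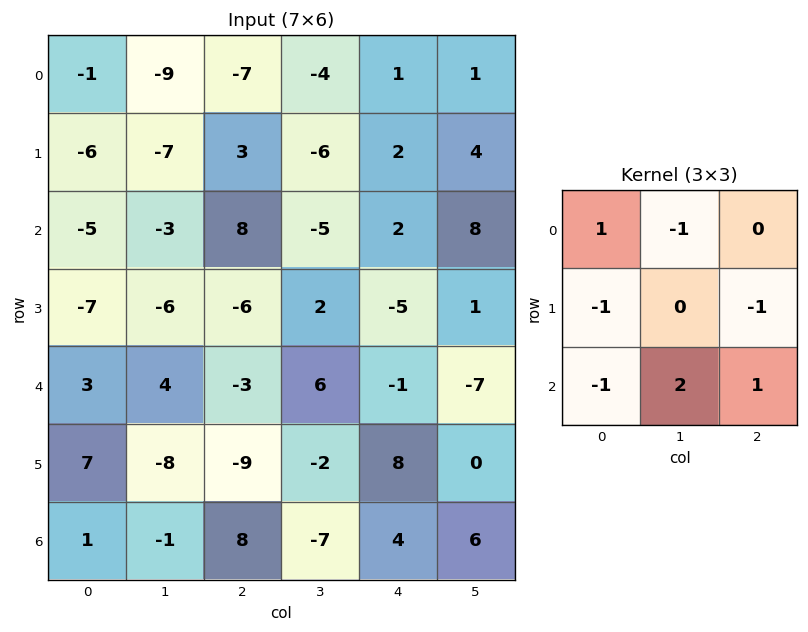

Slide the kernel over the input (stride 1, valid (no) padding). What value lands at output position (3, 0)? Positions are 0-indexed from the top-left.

The receptive field on the input at this output position is [-7 -6 -6 / 3 4 -3 / 7 -8 -9]. Elementwise product with the kernel and sum: -7·1 + -6·-1 + 3·-1 + -3·-1 + 7·-1 + -8·2 + -9·1.

-33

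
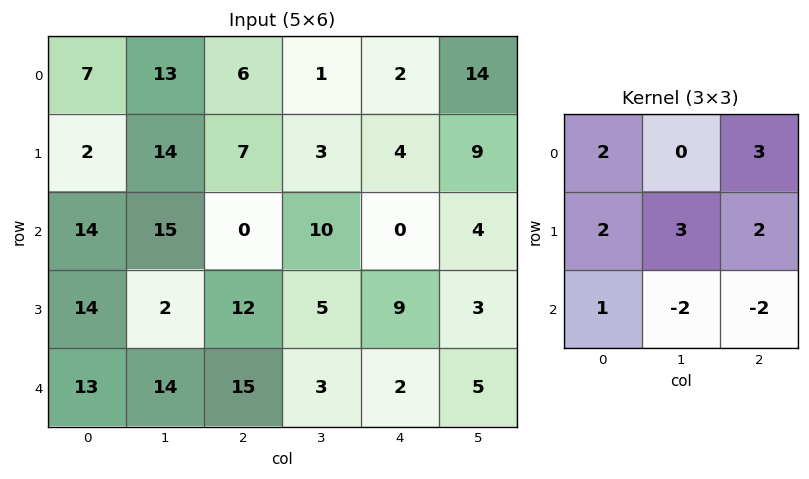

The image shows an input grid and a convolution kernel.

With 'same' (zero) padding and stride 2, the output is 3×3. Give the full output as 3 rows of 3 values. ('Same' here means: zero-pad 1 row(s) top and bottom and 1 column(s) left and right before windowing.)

15 40 13
82 55 42
73 98 41

Output[0,0]: The receptive field on the zero-padded input at this output position is [0 0 0 / 0 7 13 / 0 2 14]. Elementwise product with the kernel and sum: 0·2 + 0·3 + 0·2 + 7·3 + 13·2 + 0·1 + 2·-2 + 14·-2.
Output[0,1]: The receptive field on the zero-padded input at this output position is [0 0 0 / 13 6 1 / 14 7 3]. Elementwise product with the kernel and sum: 0·2 + 0·3 + 13·2 + 6·3 + 1·2 + 14·1 + 7·-2 + 3·-2.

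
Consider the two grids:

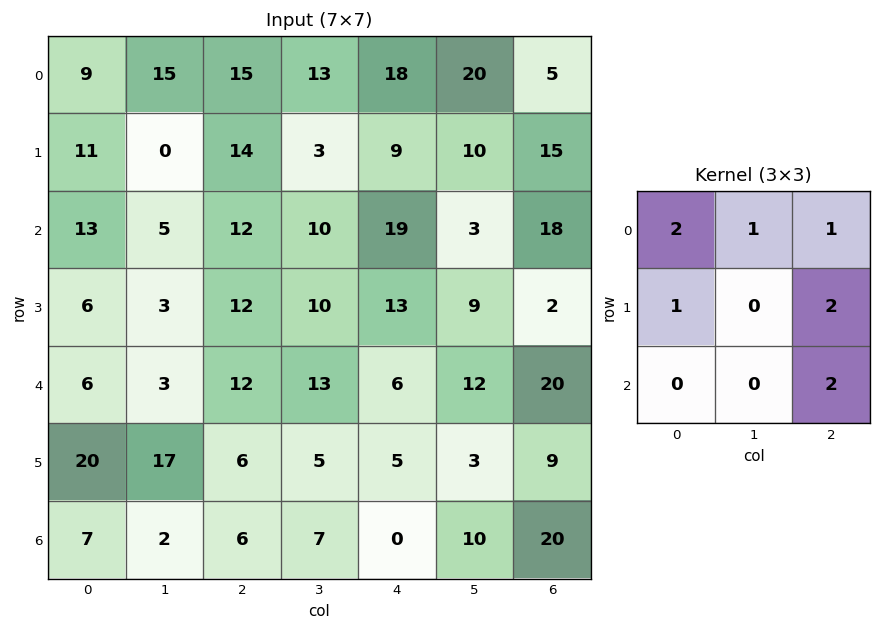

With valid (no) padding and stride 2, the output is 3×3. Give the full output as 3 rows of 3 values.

Output[0,0]: The receptive field on the input at this output position is [9 15 15 / 11 0 14 / 13 5 12]. Elementwise product with the kernel and sum: 9·2 + 15·1 + 15·1 + 11·1 + 14·2 + 12·2.

111 131 136
97 103 116
71 59 107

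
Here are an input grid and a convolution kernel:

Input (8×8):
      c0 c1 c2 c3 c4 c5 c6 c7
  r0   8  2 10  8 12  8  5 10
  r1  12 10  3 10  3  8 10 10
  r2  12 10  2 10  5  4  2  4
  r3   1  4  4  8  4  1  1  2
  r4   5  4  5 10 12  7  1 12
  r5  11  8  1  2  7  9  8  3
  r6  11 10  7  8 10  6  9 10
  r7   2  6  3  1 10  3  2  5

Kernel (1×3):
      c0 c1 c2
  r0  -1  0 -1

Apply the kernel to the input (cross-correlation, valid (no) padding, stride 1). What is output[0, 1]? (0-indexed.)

-10

The receptive field on the input at this output position is [2 10 8]. Elementwise product with the kernel and sum: 2·-1 + 8·-1.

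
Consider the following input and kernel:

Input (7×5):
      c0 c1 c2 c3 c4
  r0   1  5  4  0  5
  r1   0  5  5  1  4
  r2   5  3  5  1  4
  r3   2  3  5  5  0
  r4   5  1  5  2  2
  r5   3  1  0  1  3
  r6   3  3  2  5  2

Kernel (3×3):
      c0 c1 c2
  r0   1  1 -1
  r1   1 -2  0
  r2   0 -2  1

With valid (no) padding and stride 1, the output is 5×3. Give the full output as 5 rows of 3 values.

-9 -5 4
-2 -3 -5
2 -8 -5
1 -5 12
-2 6 -5

Output[0,0]: The receptive field on the input at this output position is [1 5 4 / 0 5 5 / 5 3 5]. Elementwise product with the kernel and sum: 1·1 + 5·1 + 4·-1 + 0·1 + 5·-2 + 3·-2 + 5·1.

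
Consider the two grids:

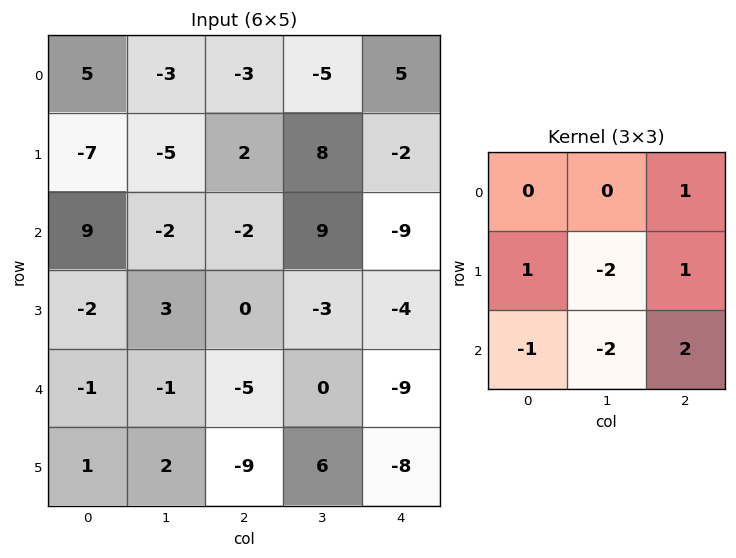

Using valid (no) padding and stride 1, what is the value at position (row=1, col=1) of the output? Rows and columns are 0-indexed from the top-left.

10

The receptive field on the input at this output position is [-5 2 8 / -2 -2 9 / 3 0 -3]. Elementwise product with the kernel and sum: 8·1 + -2·1 + -2·-2 + 9·1 + 3·-1 + 0·-2 + -3·2.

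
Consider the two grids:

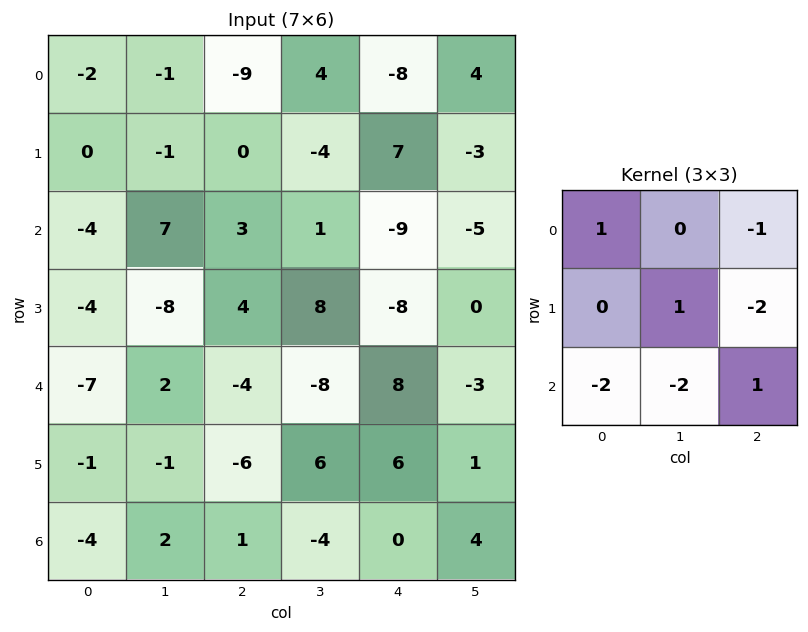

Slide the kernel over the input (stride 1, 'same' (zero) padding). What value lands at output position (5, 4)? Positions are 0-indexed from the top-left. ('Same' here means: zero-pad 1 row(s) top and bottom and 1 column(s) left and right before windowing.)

11

The receptive field on the zero-padded input at this output position is [-8 8 -3 / 6 6 1 / -4 0 4]. Elementwise product with the kernel and sum: -8·1 + -3·-1 + 6·1 + 1·-2 + -4·-2 + 0·-2 + 4·1.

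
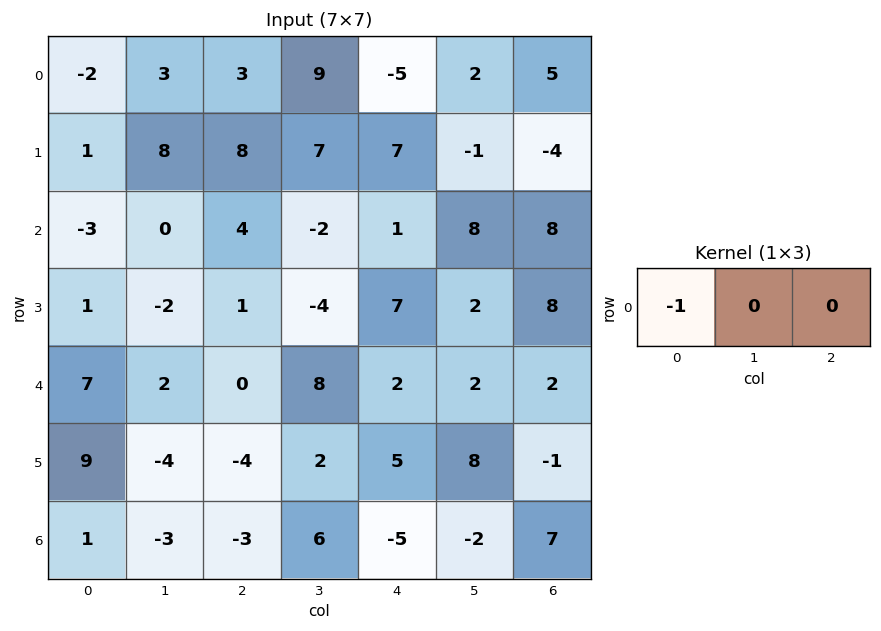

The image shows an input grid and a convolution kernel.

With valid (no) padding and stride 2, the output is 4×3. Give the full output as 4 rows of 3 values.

Output[0,0]: The receptive field on the input at this output position is [-2 3 3]. Elementwise product with the kernel and sum: -2·-1.

2 -3 5
3 -4 -1
-7 0 -2
-1 3 5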